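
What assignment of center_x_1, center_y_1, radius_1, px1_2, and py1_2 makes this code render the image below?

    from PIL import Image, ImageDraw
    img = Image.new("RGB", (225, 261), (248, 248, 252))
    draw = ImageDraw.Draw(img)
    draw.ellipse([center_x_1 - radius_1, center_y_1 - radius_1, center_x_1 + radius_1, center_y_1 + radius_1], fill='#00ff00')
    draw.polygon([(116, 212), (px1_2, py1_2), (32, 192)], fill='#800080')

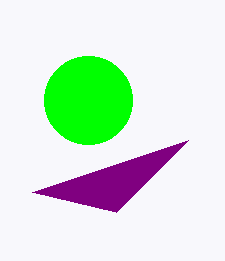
center_x_1 = 88; center_y_1 = 100; radius_1 = 44; px1_2 = 188; py1_2 = 140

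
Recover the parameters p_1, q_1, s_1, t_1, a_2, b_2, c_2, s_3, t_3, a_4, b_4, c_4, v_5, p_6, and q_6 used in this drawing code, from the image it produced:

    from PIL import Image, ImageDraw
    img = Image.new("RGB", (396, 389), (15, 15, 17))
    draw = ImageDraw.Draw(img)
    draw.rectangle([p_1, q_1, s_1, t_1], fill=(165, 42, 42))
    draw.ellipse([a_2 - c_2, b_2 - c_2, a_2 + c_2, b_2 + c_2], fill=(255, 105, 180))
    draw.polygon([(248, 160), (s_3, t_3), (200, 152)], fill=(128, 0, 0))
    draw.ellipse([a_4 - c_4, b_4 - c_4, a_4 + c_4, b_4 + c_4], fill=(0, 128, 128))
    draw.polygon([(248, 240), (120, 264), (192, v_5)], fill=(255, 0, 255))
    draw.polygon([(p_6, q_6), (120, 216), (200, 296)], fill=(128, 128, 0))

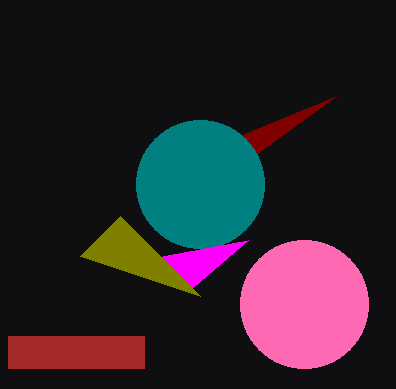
p_1 = 8; q_1 = 336; s_1 = 144; t_1 = 368; a_2 = 304; b_2 = 304; c_2 = 64; s_3 = 336; t_3 = 96; a_4 = 200; b_4 = 184; c_4 = 64; v_5 = 288; p_6 = 80; q_6 = 256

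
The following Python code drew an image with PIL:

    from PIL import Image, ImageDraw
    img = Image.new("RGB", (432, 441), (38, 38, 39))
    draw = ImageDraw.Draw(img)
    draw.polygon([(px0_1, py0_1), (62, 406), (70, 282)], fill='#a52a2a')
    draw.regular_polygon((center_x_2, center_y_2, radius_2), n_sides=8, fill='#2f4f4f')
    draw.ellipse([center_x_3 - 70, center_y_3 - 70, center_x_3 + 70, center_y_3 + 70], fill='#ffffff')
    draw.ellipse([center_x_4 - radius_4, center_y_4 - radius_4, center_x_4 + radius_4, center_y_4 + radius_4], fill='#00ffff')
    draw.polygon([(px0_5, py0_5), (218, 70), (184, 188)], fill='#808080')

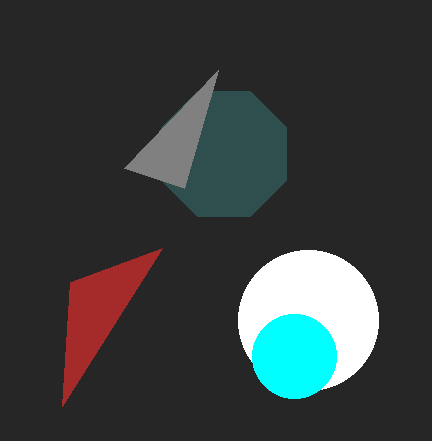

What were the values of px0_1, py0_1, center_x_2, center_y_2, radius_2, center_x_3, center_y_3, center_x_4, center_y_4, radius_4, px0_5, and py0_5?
px0_1 = 162
py0_1 = 248
center_x_2 = 224
center_y_2 = 154
radius_2 = 68
center_x_3 = 308
center_y_3 = 320
center_x_4 = 294
center_y_4 = 356
radius_4 = 42
px0_5 = 124
py0_5 = 168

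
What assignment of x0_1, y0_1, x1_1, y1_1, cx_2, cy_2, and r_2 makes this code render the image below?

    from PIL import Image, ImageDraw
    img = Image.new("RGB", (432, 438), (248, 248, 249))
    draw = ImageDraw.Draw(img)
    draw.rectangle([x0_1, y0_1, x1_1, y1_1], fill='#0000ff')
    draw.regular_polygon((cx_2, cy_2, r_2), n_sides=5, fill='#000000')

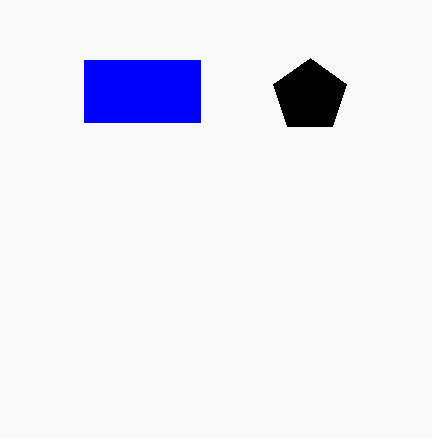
x0_1 = 84, y0_1 = 60, x1_1 = 200, y1_1 = 122, cx_2 = 310, cy_2 = 96, r_2 = 38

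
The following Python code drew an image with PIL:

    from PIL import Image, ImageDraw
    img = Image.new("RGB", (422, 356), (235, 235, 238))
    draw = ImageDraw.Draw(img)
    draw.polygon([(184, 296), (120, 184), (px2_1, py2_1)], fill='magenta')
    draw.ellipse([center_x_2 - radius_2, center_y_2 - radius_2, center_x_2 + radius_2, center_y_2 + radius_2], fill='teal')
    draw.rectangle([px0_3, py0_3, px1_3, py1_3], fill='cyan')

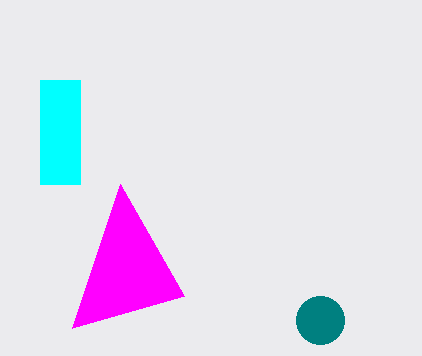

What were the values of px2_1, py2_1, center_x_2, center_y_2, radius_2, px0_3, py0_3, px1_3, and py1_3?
px2_1 = 72, py2_1 = 328, center_x_2 = 320, center_y_2 = 320, radius_2 = 24, px0_3 = 40, py0_3 = 80, px1_3 = 80, py1_3 = 184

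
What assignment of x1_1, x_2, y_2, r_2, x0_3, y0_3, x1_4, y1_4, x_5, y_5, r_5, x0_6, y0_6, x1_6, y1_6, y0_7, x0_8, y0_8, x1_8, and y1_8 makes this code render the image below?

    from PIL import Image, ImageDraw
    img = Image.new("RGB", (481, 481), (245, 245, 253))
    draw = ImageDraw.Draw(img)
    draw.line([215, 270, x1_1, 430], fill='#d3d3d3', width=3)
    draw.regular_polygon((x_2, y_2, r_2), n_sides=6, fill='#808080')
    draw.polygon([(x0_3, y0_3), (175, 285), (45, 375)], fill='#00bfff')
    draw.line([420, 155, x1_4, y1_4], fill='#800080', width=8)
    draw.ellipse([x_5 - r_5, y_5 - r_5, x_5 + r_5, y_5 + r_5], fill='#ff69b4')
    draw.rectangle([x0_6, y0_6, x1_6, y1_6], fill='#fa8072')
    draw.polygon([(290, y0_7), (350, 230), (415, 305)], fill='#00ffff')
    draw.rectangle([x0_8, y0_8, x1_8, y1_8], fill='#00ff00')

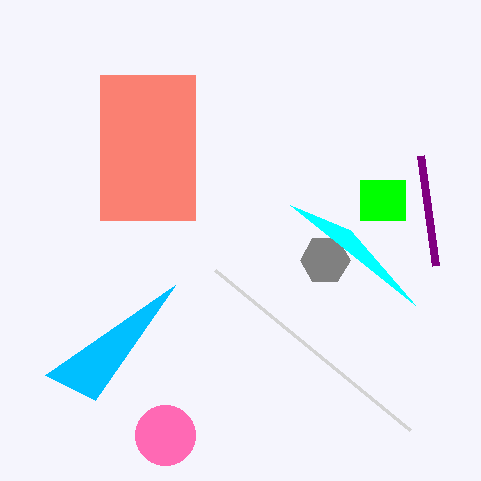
x1_1 = 410; x_2 = 325; y_2 = 260; r_2 = 25; x0_3 = 95; y0_3 = 400; x1_4 = 435; y1_4 = 265; x_5 = 165; y_5 = 435; r_5 = 30; x0_6 = 100; y0_6 = 75; x1_6 = 195; y1_6 = 220; y0_7 = 205; x0_8 = 360; y0_8 = 180; x1_8 = 405; y1_8 = 220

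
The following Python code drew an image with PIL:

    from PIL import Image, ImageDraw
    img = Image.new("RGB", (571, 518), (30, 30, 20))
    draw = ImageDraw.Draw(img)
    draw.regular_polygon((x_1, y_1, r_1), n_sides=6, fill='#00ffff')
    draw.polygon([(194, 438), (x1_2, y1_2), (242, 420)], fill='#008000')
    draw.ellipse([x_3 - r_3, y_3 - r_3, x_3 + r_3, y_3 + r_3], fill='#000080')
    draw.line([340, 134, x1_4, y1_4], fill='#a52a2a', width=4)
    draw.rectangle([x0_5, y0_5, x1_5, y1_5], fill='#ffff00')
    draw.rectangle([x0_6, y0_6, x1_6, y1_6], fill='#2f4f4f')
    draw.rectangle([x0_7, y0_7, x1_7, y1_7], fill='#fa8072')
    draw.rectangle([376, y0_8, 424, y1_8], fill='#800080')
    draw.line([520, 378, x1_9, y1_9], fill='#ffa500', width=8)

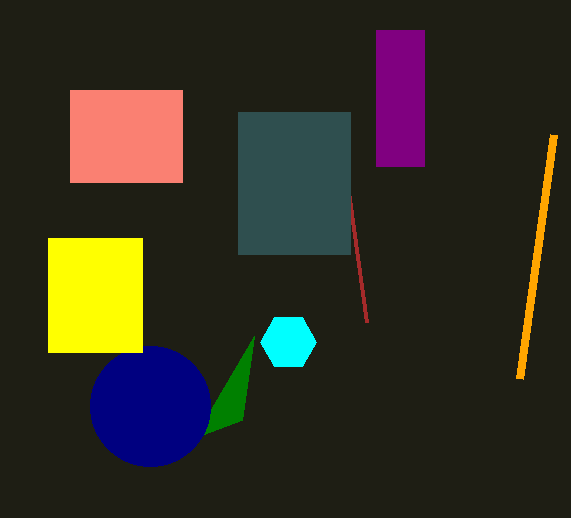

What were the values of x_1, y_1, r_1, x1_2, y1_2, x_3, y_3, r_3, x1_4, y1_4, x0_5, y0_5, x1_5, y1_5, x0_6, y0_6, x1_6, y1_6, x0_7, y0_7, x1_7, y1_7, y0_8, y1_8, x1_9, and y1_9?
x_1 = 288, y_1 = 342, r_1 = 28, x1_2 = 254, y1_2 = 336, x_3 = 150, y_3 = 406, r_3 = 60, x1_4 = 366, y1_4 = 322, x0_5 = 48, y0_5 = 238, x1_5 = 142, y1_5 = 352, x0_6 = 238, y0_6 = 112, x1_6 = 350, y1_6 = 254, x0_7 = 70, y0_7 = 90, x1_7 = 182, y1_7 = 182, y0_8 = 30, y1_8 = 166, x1_9 = 554, y1_9 = 134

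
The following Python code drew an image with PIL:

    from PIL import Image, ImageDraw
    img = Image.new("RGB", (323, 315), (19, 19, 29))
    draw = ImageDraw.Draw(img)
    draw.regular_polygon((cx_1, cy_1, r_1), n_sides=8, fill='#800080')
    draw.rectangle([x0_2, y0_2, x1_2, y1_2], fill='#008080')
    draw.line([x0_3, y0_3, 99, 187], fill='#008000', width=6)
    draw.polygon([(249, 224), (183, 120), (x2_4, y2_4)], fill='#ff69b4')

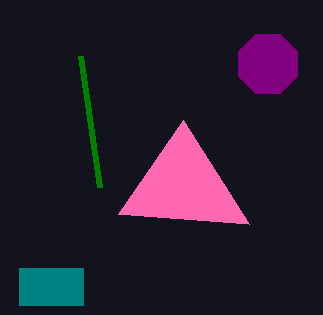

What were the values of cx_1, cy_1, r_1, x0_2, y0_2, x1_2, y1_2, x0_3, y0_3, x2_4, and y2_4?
cx_1 = 268
cy_1 = 64
r_1 = 32
x0_2 = 19
y0_2 = 268
x1_2 = 83
y1_2 = 305
x0_3 = 80
y0_3 = 56
x2_4 = 118
y2_4 = 214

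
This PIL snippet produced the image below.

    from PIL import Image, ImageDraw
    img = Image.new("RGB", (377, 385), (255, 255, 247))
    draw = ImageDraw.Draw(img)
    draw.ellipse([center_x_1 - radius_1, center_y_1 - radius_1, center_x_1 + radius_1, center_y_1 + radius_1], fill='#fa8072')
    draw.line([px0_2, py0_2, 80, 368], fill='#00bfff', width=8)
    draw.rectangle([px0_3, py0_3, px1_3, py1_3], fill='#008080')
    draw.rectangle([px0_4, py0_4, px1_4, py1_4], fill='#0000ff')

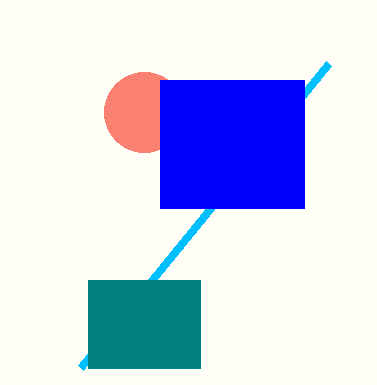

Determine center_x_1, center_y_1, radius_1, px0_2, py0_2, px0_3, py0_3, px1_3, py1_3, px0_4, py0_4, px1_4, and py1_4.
center_x_1 = 144
center_y_1 = 112
radius_1 = 40
px0_2 = 328
py0_2 = 64
px0_3 = 88
py0_3 = 280
px1_3 = 200
py1_3 = 368
px0_4 = 160
py0_4 = 80
px1_4 = 304
py1_4 = 208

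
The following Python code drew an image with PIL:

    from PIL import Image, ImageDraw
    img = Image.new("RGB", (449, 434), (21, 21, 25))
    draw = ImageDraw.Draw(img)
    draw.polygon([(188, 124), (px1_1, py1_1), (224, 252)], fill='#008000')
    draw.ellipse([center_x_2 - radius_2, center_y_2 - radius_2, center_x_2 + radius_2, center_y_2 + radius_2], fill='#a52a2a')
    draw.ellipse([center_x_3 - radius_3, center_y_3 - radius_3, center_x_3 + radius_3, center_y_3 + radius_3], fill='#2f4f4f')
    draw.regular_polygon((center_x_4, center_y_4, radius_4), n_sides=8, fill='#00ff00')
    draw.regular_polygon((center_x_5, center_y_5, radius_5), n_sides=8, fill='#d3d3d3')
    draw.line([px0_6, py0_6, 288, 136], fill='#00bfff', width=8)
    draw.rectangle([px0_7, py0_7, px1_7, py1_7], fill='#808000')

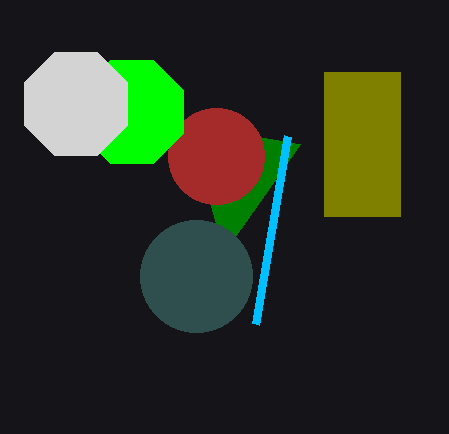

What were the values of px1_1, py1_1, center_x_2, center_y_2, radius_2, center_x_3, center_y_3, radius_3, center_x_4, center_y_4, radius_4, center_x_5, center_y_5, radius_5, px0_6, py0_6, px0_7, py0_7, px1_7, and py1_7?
px1_1 = 300; py1_1 = 144; center_x_2 = 216; center_y_2 = 156; radius_2 = 48; center_x_3 = 196; center_y_3 = 276; radius_3 = 56; center_x_4 = 132; center_y_4 = 112; radius_4 = 56; center_x_5 = 76; center_y_5 = 104; radius_5 = 56; px0_6 = 256; py0_6 = 324; px0_7 = 324; py0_7 = 72; px1_7 = 400; py1_7 = 216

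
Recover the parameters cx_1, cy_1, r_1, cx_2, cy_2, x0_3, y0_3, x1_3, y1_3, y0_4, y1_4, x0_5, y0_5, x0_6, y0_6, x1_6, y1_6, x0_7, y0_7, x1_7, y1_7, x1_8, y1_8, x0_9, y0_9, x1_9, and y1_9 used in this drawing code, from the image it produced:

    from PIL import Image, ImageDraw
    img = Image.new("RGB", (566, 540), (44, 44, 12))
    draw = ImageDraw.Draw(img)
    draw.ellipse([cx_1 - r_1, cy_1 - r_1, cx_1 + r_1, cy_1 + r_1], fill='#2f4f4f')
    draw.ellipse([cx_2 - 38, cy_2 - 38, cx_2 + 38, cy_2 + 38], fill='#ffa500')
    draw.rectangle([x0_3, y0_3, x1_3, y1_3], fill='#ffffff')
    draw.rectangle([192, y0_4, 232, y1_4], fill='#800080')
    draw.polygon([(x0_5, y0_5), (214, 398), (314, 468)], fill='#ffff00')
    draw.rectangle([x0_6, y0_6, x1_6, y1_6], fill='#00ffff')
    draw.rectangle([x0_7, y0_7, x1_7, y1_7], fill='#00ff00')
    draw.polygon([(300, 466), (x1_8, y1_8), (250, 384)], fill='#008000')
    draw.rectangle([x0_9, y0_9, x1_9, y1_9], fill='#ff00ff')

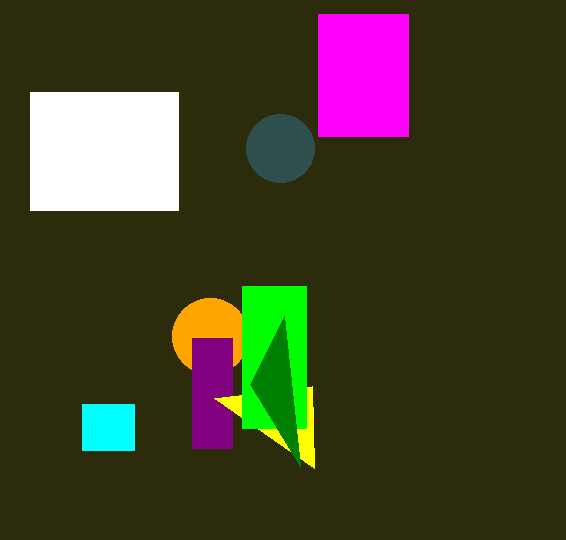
cx_1 = 280, cy_1 = 148, r_1 = 34, cx_2 = 210, cy_2 = 336, x0_3 = 30, y0_3 = 92, x1_3 = 178, y1_3 = 210, y0_4 = 338, y1_4 = 448, x0_5 = 312, y0_5 = 386, x0_6 = 82, y0_6 = 404, x1_6 = 134, y1_6 = 450, x0_7 = 242, y0_7 = 286, x1_7 = 306, y1_7 = 428, x1_8 = 284, y1_8 = 316, x0_9 = 318, y0_9 = 14, x1_9 = 408, y1_9 = 136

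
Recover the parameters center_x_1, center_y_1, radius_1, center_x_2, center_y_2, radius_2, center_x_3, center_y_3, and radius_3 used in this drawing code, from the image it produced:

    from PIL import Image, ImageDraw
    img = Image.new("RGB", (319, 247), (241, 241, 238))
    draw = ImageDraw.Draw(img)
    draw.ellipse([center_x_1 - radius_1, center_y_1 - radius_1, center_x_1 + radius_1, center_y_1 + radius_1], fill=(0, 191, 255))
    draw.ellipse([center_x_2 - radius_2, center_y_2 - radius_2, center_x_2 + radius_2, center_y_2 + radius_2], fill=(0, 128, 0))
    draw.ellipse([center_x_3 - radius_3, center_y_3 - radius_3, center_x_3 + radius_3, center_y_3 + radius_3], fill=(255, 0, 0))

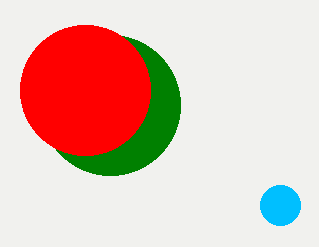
center_x_1 = 280
center_y_1 = 205
radius_1 = 20
center_x_2 = 110
center_y_2 = 105
radius_2 = 70
center_x_3 = 85
center_y_3 = 90
radius_3 = 65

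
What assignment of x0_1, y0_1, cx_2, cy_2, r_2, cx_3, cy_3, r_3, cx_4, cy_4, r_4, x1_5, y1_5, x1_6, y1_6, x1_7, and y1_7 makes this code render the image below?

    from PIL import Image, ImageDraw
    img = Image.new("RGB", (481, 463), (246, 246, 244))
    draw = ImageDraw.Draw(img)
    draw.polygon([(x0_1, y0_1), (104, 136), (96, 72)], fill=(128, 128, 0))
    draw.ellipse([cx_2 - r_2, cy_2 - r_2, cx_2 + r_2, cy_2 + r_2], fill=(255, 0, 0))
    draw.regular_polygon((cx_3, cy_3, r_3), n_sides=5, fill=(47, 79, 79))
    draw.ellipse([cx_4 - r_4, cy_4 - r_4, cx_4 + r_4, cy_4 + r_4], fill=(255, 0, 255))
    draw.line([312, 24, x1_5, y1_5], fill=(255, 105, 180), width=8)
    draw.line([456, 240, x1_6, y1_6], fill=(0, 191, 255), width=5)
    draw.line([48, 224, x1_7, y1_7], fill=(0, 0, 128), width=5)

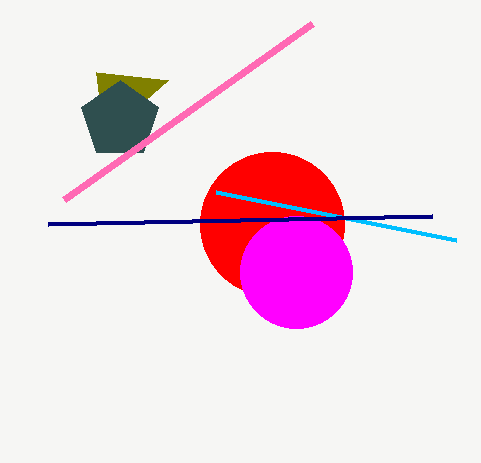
x0_1 = 168
y0_1 = 80
cx_2 = 272
cy_2 = 224
r_2 = 72
cx_3 = 120
cy_3 = 120
r_3 = 40
cx_4 = 296
cy_4 = 272
r_4 = 56
x1_5 = 64
y1_5 = 200
x1_6 = 216
y1_6 = 192
x1_7 = 432
y1_7 = 216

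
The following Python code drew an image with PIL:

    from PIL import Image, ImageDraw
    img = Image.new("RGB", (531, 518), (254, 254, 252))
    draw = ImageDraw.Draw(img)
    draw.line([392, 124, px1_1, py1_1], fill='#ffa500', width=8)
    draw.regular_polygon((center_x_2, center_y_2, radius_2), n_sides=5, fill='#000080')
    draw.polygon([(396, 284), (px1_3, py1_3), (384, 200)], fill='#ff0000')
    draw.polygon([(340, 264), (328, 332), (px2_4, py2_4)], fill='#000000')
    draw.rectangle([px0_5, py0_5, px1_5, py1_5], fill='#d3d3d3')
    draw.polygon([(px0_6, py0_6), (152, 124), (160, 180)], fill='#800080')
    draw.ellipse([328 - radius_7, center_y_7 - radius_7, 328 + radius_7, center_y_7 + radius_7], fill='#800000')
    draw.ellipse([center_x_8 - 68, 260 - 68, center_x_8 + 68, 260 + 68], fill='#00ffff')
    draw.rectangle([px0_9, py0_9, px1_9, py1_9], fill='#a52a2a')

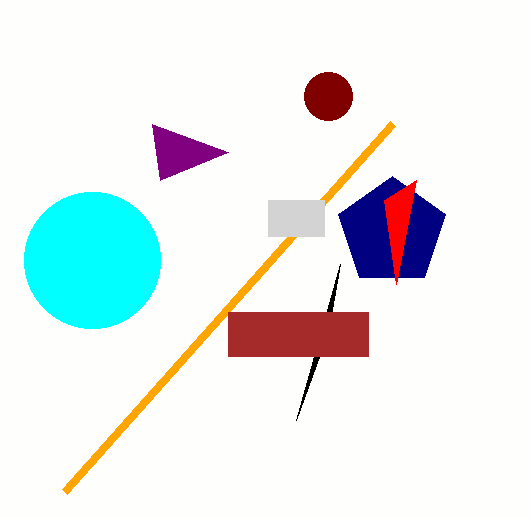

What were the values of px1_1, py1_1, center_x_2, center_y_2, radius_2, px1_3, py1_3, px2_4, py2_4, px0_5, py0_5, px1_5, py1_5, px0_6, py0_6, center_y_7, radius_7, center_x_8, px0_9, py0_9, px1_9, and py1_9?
px1_1 = 64; py1_1 = 492; center_x_2 = 392; center_y_2 = 232; radius_2 = 56; px1_3 = 416; py1_3 = 180; px2_4 = 296; py2_4 = 420; px0_5 = 268; py0_5 = 200; px1_5 = 324; py1_5 = 236; px0_6 = 228; py0_6 = 152; center_y_7 = 96; radius_7 = 24; center_x_8 = 92; px0_9 = 228; py0_9 = 312; px1_9 = 368; py1_9 = 356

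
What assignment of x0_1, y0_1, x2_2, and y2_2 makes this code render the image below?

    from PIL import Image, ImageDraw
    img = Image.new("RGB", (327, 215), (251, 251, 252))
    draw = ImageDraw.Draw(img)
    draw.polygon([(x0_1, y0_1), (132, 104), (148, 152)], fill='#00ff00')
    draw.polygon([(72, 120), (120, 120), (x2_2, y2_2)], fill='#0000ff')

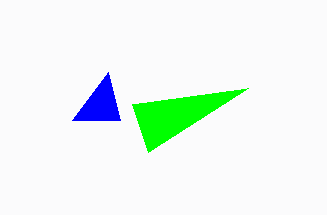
x0_1 = 248
y0_1 = 88
x2_2 = 108
y2_2 = 72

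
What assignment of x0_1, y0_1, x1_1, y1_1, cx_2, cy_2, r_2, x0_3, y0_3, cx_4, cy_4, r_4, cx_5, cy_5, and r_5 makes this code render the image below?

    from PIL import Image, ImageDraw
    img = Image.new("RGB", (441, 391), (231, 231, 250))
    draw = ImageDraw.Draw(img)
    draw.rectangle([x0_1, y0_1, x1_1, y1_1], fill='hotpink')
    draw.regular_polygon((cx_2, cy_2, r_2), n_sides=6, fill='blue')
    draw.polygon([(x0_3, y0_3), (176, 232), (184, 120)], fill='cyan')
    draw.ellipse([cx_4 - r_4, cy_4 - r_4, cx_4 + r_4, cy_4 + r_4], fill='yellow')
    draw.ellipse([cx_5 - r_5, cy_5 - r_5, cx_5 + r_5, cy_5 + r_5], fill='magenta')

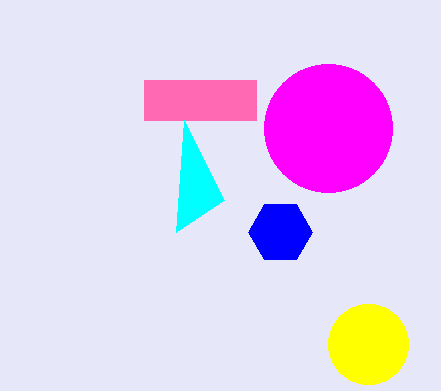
x0_1 = 144; y0_1 = 80; x1_1 = 256; y1_1 = 120; cx_2 = 280; cy_2 = 232; r_2 = 32; x0_3 = 224; y0_3 = 200; cx_4 = 368; cy_4 = 344; r_4 = 40; cx_5 = 328; cy_5 = 128; r_5 = 64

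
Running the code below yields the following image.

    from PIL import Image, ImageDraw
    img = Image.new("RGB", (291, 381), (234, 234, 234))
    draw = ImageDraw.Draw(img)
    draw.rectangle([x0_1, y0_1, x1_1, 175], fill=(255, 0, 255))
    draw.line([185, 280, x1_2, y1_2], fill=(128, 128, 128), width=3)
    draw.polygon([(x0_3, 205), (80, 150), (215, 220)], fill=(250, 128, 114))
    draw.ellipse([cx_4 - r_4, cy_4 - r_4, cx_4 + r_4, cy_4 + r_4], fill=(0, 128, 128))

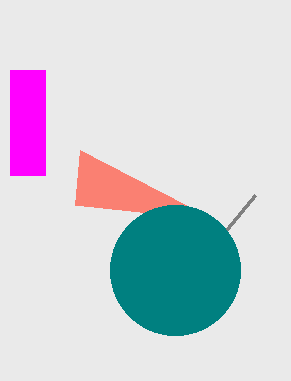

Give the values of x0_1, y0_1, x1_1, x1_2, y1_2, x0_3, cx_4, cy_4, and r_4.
x0_1 = 10; y0_1 = 70; x1_1 = 45; x1_2 = 255; y1_2 = 195; x0_3 = 75; cx_4 = 175; cy_4 = 270; r_4 = 65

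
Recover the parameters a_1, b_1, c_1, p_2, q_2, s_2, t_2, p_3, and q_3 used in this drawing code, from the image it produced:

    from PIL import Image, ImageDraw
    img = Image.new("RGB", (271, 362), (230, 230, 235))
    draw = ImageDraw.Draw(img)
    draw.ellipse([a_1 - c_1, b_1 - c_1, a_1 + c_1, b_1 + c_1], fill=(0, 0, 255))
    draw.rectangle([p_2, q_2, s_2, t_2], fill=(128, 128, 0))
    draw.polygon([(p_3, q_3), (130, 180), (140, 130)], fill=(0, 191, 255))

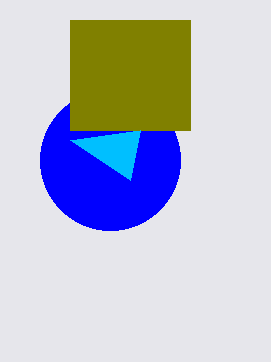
a_1 = 110, b_1 = 160, c_1 = 70, p_2 = 70, q_2 = 20, s_2 = 190, t_2 = 130, p_3 = 70, q_3 = 140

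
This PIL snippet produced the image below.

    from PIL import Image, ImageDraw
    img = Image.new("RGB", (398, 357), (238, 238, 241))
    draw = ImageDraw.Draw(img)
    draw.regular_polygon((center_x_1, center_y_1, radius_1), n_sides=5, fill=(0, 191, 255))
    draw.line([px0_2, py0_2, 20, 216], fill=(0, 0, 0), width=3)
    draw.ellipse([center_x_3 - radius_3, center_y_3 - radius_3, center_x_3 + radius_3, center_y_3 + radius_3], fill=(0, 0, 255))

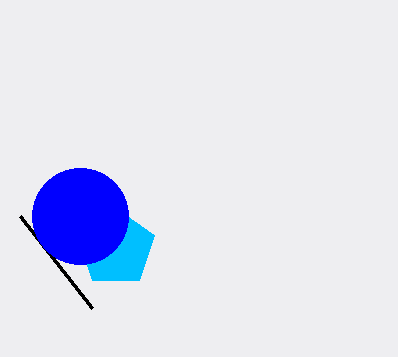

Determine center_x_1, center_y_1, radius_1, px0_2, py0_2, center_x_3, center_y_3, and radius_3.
center_x_1 = 116, center_y_1 = 248, radius_1 = 40, px0_2 = 92, py0_2 = 308, center_x_3 = 80, center_y_3 = 216, radius_3 = 48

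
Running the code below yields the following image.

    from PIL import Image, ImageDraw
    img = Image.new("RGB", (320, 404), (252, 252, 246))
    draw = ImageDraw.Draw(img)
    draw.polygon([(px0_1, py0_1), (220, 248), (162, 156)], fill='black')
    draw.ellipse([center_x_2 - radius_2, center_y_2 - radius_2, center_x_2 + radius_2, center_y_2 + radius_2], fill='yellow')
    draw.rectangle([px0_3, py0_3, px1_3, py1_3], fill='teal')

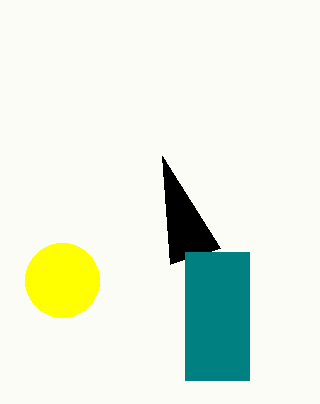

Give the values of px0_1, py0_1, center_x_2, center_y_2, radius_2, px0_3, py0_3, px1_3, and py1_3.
px0_1 = 170; py0_1 = 264; center_x_2 = 62; center_y_2 = 280; radius_2 = 37; px0_3 = 185; py0_3 = 252; px1_3 = 249; py1_3 = 380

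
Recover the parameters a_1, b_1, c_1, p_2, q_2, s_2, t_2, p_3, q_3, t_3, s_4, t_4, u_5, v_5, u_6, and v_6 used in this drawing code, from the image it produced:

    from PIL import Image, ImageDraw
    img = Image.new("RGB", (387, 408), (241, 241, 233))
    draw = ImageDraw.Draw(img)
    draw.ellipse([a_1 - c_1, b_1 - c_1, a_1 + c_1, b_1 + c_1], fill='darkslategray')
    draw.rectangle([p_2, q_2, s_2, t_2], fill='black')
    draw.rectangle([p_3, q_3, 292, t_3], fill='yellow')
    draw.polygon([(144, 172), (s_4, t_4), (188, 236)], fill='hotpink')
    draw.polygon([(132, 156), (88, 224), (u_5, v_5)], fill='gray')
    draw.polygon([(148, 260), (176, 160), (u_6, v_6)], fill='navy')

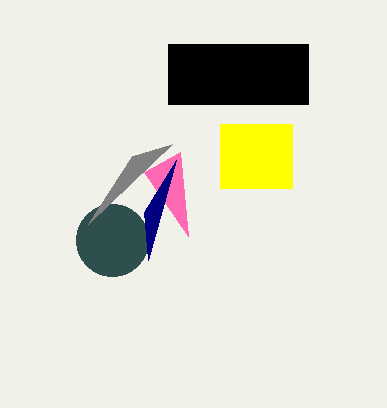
a_1 = 112, b_1 = 240, c_1 = 36, p_2 = 168, q_2 = 44, s_2 = 308, t_2 = 104, p_3 = 220, q_3 = 124, t_3 = 188, s_4 = 180, t_4 = 152, u_5 = 172, v_5 = 144, u_6 = 144, v_6 = 212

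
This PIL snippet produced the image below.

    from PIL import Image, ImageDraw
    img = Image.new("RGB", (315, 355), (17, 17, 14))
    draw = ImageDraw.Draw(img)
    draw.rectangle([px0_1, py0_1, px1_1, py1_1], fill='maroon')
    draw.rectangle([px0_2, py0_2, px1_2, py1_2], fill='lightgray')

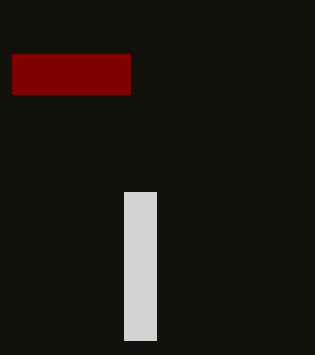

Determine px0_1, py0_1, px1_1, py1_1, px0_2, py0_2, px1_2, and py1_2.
px0_1 = 12
py0_1 = 54
px1_1 = 130
py1_1 = 94
px0_2 = 124
py0_2 = 192
px1_2 = 156
py1_2 = 340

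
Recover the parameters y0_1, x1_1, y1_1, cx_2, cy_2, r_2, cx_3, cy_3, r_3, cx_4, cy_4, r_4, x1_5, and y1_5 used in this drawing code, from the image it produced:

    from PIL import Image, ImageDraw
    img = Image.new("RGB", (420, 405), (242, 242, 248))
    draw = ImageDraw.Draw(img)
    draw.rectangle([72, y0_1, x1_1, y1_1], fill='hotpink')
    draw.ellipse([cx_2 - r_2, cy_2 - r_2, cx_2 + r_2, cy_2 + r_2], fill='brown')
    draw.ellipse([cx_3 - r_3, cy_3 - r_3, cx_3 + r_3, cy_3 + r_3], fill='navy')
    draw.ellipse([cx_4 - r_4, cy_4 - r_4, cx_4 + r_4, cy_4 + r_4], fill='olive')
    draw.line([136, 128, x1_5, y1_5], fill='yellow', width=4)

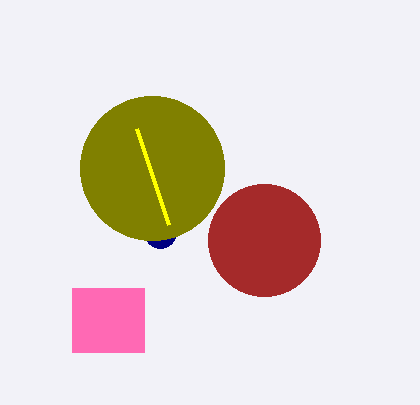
y0_1 = 288
x1_1 = 144
y1_1 = 352
cx_2 = 264
cy_2 = 240
r_2 = 56
cx_3 = 160
cy_3 = 232
r_3 = 16
cx_4 = 152
cy_4 = 168
r_4 = 72
x1_5 = 168
y1_5 = 224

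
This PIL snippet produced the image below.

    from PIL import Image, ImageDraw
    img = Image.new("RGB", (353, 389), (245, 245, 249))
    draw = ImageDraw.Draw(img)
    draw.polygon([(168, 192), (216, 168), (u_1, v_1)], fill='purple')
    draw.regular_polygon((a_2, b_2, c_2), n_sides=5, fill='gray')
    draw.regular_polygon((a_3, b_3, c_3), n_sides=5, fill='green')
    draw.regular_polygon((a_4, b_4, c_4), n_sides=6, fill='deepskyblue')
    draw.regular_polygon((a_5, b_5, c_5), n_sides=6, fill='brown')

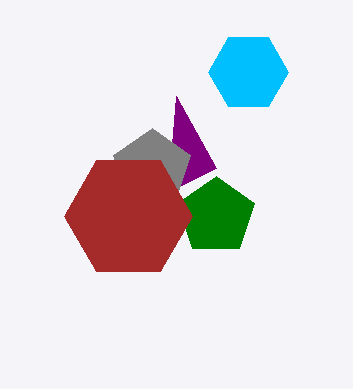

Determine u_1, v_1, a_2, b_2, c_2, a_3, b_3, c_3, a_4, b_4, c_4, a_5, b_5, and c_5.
u_1 = 176, v_1 = 96, a_2 = 152, b_2 = 168, c_2 = 40, a_3 = 216, b_3 = 216, c_3 = 40, a_4 = 248, b_4 = 72, c_4 = 40, a_5 = 128, b_5 = 216, c_5 = 64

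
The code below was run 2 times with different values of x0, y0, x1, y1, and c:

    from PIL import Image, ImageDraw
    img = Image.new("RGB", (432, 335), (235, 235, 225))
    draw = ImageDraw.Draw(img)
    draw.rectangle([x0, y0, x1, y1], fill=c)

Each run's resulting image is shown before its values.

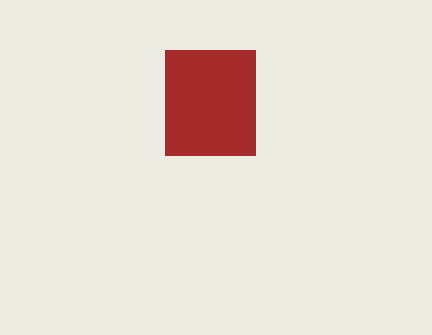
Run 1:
x0 = 165
y0 = 50
x1 = 255
y1 = 155
c = 'brown'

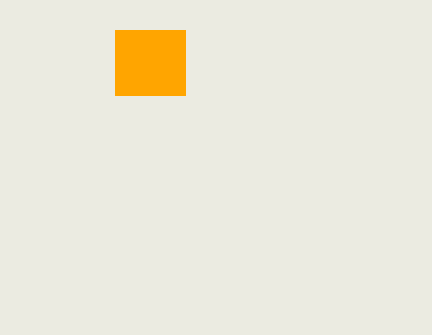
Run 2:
x0 = 115, y0 = 30, x1 = 185, y1 = 95, c = 'orange'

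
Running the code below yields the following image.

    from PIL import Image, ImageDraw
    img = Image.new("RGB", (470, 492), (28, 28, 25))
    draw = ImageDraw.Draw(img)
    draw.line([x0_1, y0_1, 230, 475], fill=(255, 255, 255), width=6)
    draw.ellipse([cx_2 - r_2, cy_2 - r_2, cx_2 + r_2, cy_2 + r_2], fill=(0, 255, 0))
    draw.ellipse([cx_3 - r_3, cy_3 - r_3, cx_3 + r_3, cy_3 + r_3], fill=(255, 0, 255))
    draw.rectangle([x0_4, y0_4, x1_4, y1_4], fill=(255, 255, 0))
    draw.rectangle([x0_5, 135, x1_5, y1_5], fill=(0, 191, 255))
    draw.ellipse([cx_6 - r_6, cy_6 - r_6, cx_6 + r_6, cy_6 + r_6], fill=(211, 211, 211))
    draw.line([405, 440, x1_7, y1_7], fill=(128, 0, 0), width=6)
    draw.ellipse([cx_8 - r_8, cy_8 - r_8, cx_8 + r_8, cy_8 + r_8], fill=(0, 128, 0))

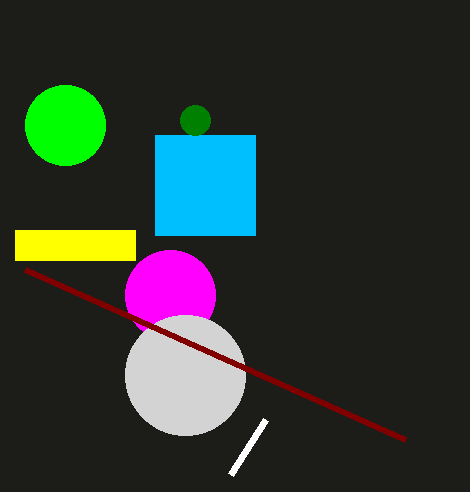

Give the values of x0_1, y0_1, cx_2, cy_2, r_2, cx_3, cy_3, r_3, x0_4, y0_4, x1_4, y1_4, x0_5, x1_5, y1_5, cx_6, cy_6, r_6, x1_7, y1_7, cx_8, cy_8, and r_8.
x0_1 = 265, y0_1 = 420, cx_2 = 65, cy_2 = 125, r_2 = 40, cx_3 = 170, cy_3 = 295, r_3 = 45, x0_4 = 15, y0_4 = 230, x1_4 = 135, y1_4 = 260, x0_5 = 155, x1_5 = 255, y1_5 = 235, cx_6 = 185, cy_6 = 375, r_6 = 60, x1_7 = 25, y1_7 = 270, cx_8 = 195, cy_8 = 120, r_8 = 15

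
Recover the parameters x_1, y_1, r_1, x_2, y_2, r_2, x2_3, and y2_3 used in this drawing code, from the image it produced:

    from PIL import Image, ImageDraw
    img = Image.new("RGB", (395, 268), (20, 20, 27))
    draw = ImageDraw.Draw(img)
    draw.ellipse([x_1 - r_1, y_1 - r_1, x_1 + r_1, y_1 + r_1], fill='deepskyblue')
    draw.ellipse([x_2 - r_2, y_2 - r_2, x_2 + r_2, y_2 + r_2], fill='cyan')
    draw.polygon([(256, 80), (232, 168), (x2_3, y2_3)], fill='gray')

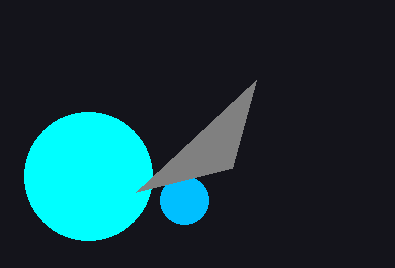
x_1 = 184, y_1 = 200, r_1 = 24, x_2 = 88, y_2 = 176, r_2 = 64, x2_3 = 136, y2_3 = 192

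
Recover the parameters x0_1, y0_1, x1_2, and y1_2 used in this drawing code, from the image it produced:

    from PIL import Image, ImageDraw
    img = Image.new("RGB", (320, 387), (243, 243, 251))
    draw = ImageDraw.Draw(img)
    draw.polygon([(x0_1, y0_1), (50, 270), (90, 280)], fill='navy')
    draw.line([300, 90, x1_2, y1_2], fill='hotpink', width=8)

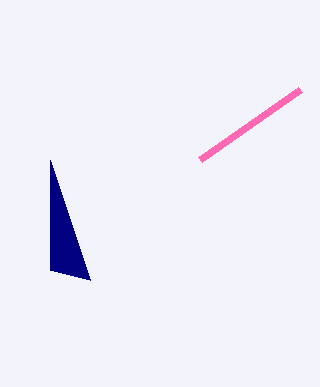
x0_1 = 50
y0_1 = 160
x1_2 = 200
y1_2 = 160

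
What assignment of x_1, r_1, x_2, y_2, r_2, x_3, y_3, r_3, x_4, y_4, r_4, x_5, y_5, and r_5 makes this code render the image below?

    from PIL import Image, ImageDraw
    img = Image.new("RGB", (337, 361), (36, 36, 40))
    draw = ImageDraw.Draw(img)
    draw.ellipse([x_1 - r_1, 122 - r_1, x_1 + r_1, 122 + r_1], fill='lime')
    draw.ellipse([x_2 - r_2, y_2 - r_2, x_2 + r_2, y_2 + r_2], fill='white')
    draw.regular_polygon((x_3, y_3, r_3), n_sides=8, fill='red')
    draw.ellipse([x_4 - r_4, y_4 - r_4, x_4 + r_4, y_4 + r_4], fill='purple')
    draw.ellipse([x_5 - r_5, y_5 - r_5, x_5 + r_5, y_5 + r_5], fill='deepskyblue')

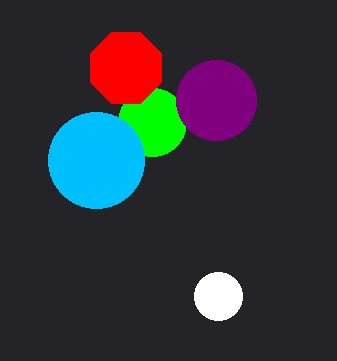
x_1 = 152
r_1 = 34
x_2 = 218
y_2 = 296
r_2 = 24
x_3 = 126
y_3 = 68
r_3 = 38
x_4 = 216
y_4 = 100
r_4 = 40
x_5 = 96
y_5 = 160
r_5 = 48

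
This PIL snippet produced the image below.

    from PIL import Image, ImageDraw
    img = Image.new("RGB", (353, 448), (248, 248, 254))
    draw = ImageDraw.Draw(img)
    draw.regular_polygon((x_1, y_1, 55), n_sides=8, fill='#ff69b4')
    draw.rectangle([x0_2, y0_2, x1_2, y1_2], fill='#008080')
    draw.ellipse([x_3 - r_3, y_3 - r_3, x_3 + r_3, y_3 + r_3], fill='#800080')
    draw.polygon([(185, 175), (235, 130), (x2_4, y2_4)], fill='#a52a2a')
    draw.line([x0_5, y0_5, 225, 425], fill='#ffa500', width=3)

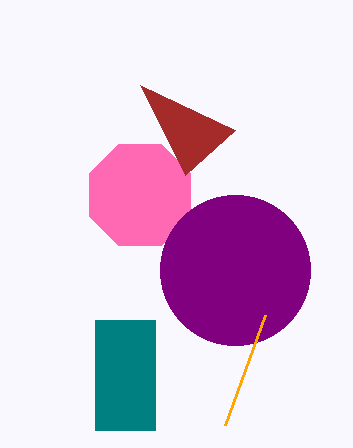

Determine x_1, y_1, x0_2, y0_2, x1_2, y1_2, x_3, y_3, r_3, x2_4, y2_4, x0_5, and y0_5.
x_1 = 140; y_1 = 195; x0_2 = 95; y0_2 = 320; x1_2 = 155; y1_2 = 430; x_3 = 235; y_3 = 270; r_3 = 75; x2_4 = 140; y2_4 = 85; x0_5 = 265; y0_5 = 315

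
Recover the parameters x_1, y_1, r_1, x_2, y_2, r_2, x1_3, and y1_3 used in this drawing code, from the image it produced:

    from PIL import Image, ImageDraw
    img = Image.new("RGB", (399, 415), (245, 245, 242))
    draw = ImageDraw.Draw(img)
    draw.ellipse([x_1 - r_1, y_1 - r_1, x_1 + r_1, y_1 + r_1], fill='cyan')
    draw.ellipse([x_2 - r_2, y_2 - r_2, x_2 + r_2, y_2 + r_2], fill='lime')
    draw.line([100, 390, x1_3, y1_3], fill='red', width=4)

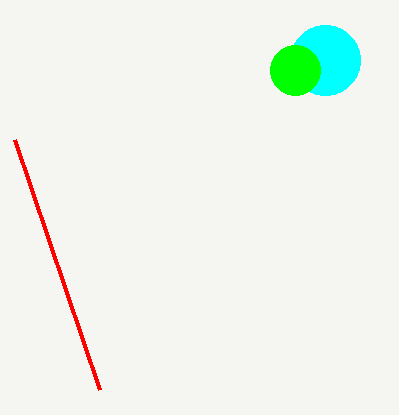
x_1 = 325; y_1 = 60; r_1 = 35; x_2 = 295; y_2 = 70; r_2 = 25; x1_3 = 15; y1_3 = 140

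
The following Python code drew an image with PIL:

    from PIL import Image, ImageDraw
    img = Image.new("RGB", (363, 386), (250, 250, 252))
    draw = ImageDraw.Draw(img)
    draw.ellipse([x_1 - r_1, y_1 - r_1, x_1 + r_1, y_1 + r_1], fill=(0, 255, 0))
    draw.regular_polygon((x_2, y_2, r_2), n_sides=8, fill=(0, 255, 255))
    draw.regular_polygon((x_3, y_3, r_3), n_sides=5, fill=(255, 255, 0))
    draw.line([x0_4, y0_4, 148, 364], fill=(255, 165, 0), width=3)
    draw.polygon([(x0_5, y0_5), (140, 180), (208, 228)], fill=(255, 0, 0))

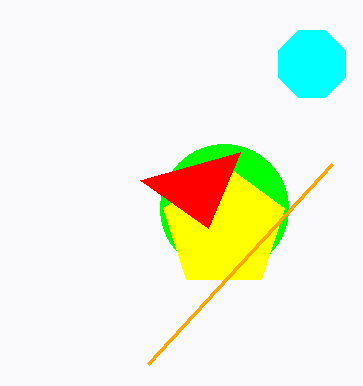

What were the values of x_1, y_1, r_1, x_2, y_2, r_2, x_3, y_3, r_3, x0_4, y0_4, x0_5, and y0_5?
x_1 = 224
y_1 = 208
r_1 = 64
x_2 = 312
y_2 = 64
r_2 = 36
x_3 = 224
y_3 = 228
r_3 = 64
x0_4 = 332
y0_4 = 164
x0_5 = 240
y0_5 = 152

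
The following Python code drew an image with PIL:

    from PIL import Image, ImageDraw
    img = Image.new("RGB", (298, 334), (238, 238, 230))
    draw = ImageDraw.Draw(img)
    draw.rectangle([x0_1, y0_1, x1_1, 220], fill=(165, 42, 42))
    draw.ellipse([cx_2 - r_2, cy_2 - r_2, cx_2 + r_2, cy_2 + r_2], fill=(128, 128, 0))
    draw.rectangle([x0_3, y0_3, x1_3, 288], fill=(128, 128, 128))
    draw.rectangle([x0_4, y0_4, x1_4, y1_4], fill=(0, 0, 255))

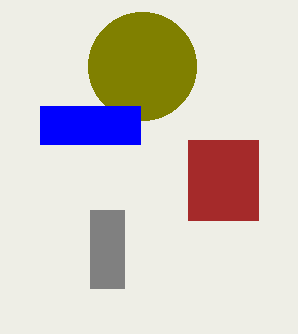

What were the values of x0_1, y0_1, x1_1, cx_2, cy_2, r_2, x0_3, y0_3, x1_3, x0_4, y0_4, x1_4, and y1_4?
x0_1 = 188, y0_1 = 140, x1_1 = 258, cx_2 = 142, cy_2 = 66, r_2 = 54, x0_3 = 90, y0_3 = 210, x1_3 = 124, x0_4 = 40, y0_4 = 106, x1_4 = 140, y1_4 = 144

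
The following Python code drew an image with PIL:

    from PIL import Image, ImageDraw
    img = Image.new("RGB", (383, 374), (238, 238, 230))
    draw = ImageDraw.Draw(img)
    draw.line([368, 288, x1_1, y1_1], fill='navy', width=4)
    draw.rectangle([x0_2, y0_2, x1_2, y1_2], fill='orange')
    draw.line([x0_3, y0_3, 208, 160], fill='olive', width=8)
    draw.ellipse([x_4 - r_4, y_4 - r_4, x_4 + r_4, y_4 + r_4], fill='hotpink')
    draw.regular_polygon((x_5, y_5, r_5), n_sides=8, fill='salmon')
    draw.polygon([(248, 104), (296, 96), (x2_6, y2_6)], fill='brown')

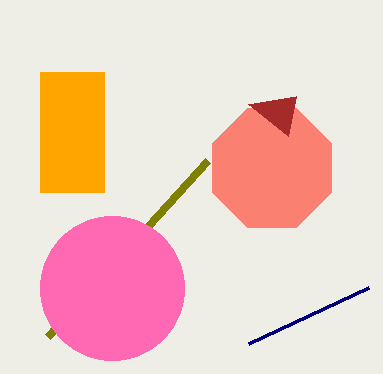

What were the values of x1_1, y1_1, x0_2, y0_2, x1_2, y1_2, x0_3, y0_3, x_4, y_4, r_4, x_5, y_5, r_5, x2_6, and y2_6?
x1_1 = 248
y1_1 = 344
x0_2 = 40
y0_2 = 72
x1_2 = 104
y1_2 = 192
x0_3 = 48
y0_3 = 336
x_4 = 112
y_4 = 288
r_4 = 72
x_5 = 272
y_5 = 168
r_5 = 64
x2_6 = 288
y2_6 = 136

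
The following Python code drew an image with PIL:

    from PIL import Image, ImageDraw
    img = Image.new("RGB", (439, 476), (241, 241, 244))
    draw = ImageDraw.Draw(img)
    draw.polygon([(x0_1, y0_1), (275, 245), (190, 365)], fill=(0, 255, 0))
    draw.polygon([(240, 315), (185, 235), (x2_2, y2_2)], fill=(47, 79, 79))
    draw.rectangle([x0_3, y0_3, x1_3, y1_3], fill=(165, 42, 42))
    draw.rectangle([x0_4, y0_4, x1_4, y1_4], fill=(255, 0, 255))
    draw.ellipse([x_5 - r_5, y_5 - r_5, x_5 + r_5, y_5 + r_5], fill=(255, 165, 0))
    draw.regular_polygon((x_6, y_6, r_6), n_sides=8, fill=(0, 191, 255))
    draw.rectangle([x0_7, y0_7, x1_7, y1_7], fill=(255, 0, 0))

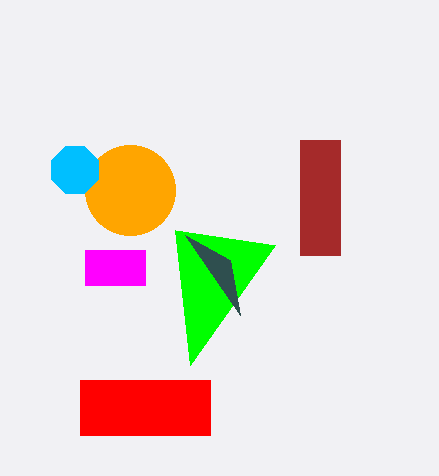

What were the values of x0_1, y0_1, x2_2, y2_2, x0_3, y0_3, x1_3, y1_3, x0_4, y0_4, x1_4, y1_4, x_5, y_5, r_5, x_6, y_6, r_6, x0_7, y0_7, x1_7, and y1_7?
x0_1 = 175
y0_1 = 230
x2_2 = 230
y2_2 = 260
x0_3 = 300
y0_3 = 140
x1_3 = 340
y1_3 = 255
x0_4 = 85
y0_4 = 250
x1_4 = 145
y1_4 = 285
x_5 = 130
y_5 = 190
r_5 = 45
x_6 = 75
y_6 = 170
r_6 = 25
x0_7 = 80
y0_7 = 380
x1_7 = 210
y1_7 = 435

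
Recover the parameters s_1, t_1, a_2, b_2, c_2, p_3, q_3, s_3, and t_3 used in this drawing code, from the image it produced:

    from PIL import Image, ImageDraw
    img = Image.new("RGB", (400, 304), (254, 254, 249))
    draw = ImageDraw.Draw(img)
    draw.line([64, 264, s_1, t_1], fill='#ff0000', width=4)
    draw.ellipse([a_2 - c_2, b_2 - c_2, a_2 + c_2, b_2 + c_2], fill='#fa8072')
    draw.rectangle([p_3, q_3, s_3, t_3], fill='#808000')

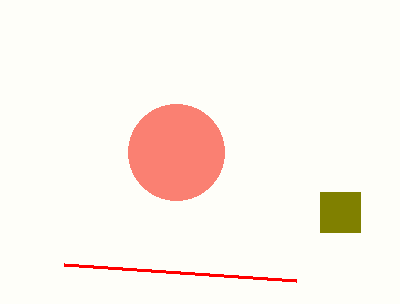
s_1 = 296; t_1 = 280; a_2 = 176; b_2 = 152; c_2 = 48; p_3 = 320; q_3 = 192; s_3 = 360; t_3 = 232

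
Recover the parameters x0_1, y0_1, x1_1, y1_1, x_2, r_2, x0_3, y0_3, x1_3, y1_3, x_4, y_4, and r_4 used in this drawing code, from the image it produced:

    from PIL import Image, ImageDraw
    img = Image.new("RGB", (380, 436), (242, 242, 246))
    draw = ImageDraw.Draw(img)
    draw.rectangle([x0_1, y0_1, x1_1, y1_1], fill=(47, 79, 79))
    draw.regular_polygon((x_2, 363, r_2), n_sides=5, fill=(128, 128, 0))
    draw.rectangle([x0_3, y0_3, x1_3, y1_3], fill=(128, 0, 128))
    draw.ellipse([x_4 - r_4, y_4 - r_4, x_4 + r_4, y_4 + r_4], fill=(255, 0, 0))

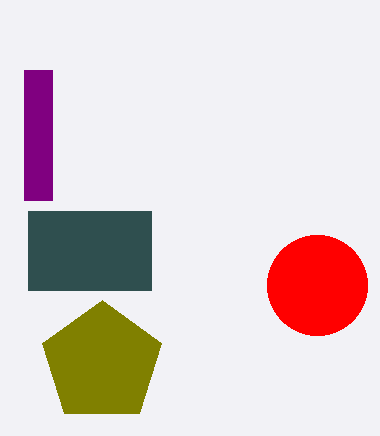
x0_1 = 28; y0_1 = 211; x1_1 = 151; y1_1 = 290; x_2 = 102; r_2 = 63; x0_3 = 24; y0_3 = 70; x1_3 = 52; y1_3 = 200; x_4 = 317; y_4 = 285; r_4 = 50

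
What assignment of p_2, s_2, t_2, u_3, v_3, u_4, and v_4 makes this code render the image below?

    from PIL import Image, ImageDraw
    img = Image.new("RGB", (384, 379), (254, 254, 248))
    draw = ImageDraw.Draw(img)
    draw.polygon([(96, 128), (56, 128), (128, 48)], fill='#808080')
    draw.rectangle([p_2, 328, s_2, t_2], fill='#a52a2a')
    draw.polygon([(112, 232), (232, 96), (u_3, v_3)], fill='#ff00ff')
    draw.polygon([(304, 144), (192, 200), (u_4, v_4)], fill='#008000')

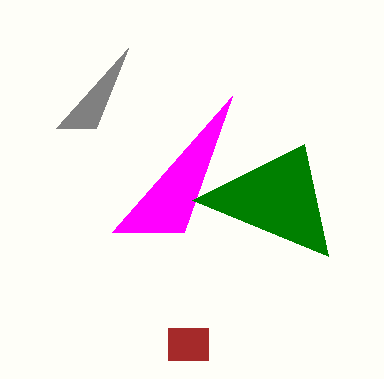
p_2 = 168; s_2 = 208; t_2 = 360; u_3 = 184; v_3 = 232; u_4 = 328; v_4 = 256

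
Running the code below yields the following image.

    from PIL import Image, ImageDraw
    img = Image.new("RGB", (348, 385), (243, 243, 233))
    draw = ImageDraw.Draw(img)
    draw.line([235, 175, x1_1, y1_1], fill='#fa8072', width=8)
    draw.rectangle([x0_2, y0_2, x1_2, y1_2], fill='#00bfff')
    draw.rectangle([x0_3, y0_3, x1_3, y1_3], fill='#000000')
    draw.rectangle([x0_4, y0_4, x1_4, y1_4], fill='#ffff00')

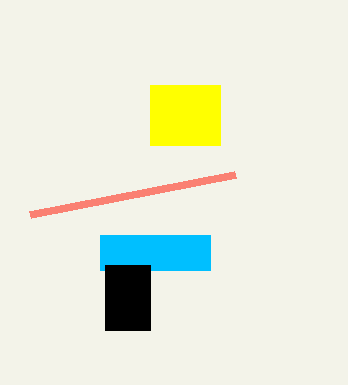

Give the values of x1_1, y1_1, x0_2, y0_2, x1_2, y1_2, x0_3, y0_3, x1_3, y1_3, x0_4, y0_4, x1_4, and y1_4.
x1_1 = 30, y1_1 = 215, x0_2 = 100, y0_2 = 235, x1_2 = 210, y1_2 = 270, x0_3 = 105, y0_3 = 265, x1_3 = 150, y1_3 = 330, x0_4 = 150, y0_4 = 85, x1_4 = 220, y1_4 = 145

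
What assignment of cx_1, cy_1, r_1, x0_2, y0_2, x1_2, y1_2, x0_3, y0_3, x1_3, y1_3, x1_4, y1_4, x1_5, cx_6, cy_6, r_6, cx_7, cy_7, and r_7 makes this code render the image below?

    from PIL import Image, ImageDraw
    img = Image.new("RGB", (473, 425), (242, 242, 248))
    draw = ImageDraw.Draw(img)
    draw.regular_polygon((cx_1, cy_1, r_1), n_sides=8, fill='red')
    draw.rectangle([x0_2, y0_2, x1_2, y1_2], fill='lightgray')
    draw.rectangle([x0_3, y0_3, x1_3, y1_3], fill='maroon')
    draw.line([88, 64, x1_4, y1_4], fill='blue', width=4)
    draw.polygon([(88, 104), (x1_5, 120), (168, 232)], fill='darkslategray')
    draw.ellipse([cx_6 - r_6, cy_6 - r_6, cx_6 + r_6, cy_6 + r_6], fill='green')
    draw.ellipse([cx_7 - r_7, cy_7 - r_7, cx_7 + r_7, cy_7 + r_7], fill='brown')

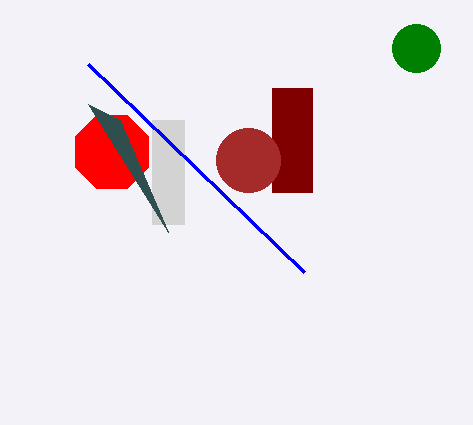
cx_1 = 112
cy_1 = 152
r_1 = 40
x0_2 = 152
y0_2 = 120
x1_2 = 184
y1_2 = 224
x0_3 = 272
y0_3 = 88
x1_3 = 312
y1_3 = 192
x1_4 = 304
y1_4 = 272
x1_5 = 120
cx_6 = 416
cy_6 = 48
r_6 = 24
cx_7 = 248
cy_7 = 160
r_7 = 32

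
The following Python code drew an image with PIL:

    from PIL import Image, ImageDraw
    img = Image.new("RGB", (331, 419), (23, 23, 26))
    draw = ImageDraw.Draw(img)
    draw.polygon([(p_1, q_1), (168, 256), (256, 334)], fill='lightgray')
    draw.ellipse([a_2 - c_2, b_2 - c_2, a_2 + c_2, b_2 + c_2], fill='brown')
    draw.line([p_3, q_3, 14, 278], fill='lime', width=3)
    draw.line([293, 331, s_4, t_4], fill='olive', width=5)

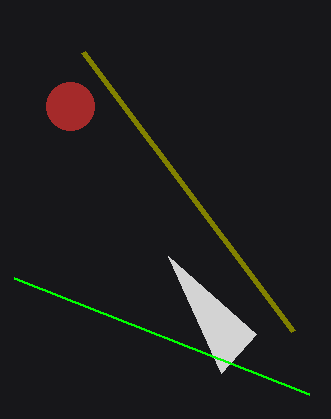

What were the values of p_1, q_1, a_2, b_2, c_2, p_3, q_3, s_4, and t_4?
p_1 = 221
q_1 = 373
a_2 = 70
b_2 = 106
c_2 = 24
p_3 = 309
q_3 = 394
s_4 = 83
t_4 = 52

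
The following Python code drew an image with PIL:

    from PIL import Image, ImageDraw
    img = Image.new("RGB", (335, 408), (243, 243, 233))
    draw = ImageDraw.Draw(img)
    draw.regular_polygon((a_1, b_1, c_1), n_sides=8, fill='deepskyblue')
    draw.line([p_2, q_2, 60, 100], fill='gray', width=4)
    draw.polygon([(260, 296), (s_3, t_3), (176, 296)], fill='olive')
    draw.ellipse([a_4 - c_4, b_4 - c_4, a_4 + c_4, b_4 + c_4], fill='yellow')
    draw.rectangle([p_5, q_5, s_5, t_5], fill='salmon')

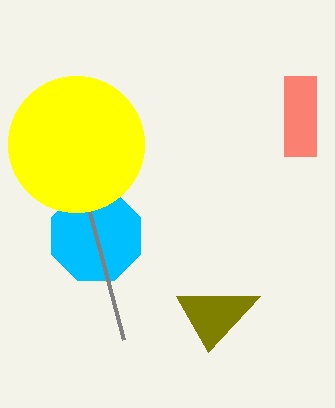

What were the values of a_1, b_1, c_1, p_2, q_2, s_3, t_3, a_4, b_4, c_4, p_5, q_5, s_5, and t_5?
a_1 = 96; b_1 = 236; c_1 = 48; p_2 = 124; q_2 = 340; s_3 = 208; t_3 = 352; a_4 = 76; b_4 = 144; c_4 = 68; p_5 = 284; q_5 = 76; s_5 = 316; t_5 = 156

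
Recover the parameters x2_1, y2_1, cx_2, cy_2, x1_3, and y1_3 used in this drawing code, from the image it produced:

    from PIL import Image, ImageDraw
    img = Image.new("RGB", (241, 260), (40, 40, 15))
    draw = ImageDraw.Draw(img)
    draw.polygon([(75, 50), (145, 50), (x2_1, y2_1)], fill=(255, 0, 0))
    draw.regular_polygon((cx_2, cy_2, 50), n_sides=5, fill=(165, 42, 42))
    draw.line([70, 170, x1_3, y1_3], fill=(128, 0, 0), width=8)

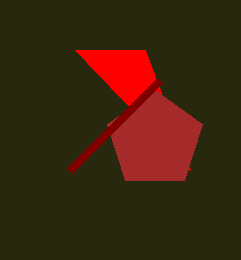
x2_1 = 190, y2_1 = 170, cx_2 = 155, cy_2 = 140, x1_3 = 160, y1_3 = 80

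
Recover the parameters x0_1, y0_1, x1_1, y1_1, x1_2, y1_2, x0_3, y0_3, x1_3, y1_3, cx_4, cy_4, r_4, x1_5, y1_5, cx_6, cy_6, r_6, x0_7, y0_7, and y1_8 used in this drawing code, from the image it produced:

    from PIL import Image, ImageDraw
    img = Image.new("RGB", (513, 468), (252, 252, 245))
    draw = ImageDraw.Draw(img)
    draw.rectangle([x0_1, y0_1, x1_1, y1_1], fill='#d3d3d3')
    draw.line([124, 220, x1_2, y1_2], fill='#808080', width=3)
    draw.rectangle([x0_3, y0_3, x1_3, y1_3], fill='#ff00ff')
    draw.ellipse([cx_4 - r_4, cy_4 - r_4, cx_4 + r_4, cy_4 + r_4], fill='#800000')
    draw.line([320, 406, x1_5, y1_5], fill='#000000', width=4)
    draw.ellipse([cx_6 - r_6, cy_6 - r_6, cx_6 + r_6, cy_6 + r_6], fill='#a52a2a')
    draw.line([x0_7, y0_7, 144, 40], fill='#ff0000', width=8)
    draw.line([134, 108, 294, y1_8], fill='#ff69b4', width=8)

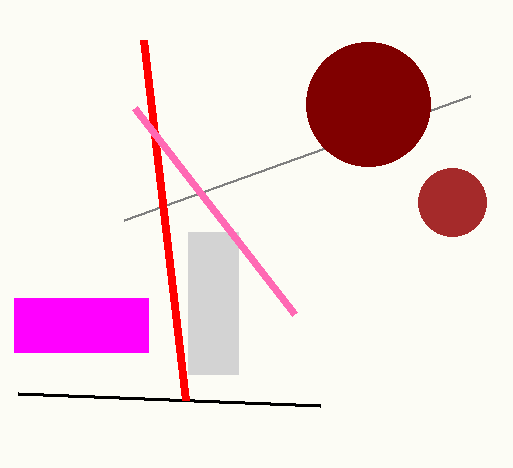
x0_1 = 188; y0_1 = 232; x1_1 = 238; y1_1 = 374; x1_2 = 470; y1_2 = 96; x0_3 = 14; y0_3 = 298; x1_3 = 148; y1_3 = 352; cx_4 = 368; cy_4 = 104; r_4 = 62; x1_5 = 18; y1_5 = 394; cx_6 = 452; cy_6 = 202; r_6 = 34; x0_7 = 186; y0_7 = 400; y1_8 = 314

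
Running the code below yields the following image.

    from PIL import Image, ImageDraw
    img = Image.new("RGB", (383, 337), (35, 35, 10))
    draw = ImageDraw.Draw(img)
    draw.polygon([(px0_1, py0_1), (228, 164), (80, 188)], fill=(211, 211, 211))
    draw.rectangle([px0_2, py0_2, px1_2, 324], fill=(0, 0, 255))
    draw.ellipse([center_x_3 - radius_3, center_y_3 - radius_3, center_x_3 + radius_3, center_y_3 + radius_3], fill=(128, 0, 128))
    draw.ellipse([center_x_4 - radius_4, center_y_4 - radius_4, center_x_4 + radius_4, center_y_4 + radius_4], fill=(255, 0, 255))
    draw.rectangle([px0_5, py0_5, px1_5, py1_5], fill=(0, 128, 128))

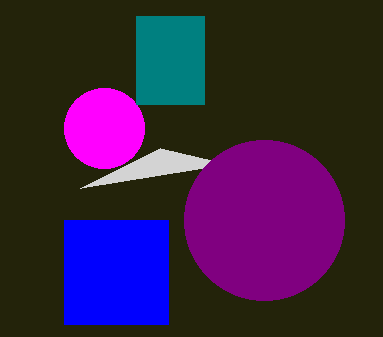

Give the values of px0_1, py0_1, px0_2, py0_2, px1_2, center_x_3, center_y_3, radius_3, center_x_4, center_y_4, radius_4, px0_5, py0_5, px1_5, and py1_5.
px0_1 = 160; py0_1 = 148; px0_2 = 64; py0_2 = 220; px1_2 = 168; center_x_3 = 264; center_y_3 = 220; radius_3 = 80; center_x_4 = 104; center_y_4 = 128; radius_4 = 40; px0_5 = 136; py0_5 = 16; px1_5 = 204; py1_5 = 104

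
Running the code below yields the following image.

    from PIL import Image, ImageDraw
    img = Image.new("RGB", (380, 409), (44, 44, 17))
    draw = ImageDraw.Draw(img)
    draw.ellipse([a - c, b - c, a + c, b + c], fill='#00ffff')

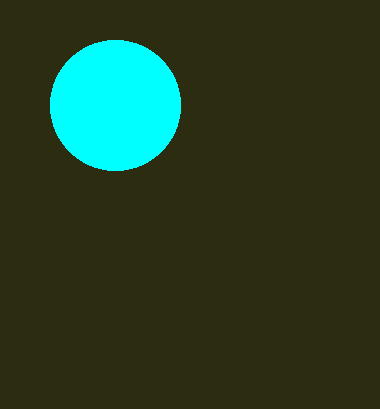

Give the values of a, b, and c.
a = 115; b = 105; c = 65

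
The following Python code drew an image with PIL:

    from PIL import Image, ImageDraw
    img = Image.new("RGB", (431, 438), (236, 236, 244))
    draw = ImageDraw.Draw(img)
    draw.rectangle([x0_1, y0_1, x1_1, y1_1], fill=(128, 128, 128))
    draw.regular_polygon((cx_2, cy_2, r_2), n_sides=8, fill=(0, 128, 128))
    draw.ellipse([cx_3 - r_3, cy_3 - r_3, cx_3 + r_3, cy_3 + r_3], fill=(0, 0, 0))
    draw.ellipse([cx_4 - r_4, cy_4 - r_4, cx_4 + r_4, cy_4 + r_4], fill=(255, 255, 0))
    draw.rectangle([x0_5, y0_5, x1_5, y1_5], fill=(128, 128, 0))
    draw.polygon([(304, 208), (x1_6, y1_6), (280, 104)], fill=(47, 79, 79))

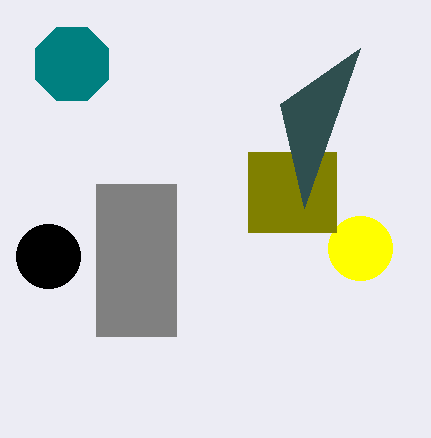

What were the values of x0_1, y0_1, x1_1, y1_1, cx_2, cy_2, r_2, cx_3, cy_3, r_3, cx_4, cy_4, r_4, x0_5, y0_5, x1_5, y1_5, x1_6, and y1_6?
x0_1 = 96
y0_1 = 184
x1_1 = 176
y1_1 = 336
cx_2 = 72
cy_2 = 64
r_2 = 40
cx_3 = 48
cy_3 = 256
r_3 = 32
cx_4 = 360
cy_4 = 248
r_4 = 32
x0_5 = 248
y0_5 = 152
x1_5 = 336
y1_5 = 232
x1_6 = 360
y1_6 = 48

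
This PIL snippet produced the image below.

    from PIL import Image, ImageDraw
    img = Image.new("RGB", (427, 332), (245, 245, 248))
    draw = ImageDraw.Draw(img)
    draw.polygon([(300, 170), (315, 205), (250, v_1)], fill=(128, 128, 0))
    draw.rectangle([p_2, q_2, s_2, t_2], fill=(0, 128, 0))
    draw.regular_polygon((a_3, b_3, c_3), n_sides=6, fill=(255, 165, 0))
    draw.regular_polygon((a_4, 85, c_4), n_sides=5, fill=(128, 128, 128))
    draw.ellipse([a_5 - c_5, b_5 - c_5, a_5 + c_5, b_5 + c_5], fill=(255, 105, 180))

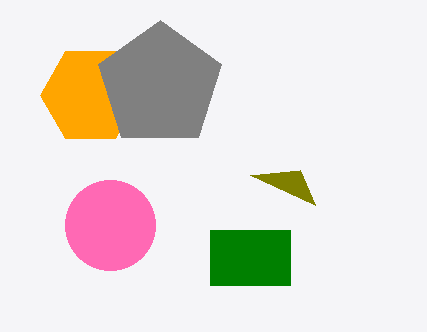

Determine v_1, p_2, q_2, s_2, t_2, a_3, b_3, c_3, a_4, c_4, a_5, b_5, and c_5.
v_1 = 175; p_2 = 210; q_2 = 230; s_2 = 290; t_2 = 285; a_3 = 90; b_3 = 95; c_3 = 50; a_4 = 160; c_4 = 65; a_5 = 110; b_5 = 225; c_5 = 45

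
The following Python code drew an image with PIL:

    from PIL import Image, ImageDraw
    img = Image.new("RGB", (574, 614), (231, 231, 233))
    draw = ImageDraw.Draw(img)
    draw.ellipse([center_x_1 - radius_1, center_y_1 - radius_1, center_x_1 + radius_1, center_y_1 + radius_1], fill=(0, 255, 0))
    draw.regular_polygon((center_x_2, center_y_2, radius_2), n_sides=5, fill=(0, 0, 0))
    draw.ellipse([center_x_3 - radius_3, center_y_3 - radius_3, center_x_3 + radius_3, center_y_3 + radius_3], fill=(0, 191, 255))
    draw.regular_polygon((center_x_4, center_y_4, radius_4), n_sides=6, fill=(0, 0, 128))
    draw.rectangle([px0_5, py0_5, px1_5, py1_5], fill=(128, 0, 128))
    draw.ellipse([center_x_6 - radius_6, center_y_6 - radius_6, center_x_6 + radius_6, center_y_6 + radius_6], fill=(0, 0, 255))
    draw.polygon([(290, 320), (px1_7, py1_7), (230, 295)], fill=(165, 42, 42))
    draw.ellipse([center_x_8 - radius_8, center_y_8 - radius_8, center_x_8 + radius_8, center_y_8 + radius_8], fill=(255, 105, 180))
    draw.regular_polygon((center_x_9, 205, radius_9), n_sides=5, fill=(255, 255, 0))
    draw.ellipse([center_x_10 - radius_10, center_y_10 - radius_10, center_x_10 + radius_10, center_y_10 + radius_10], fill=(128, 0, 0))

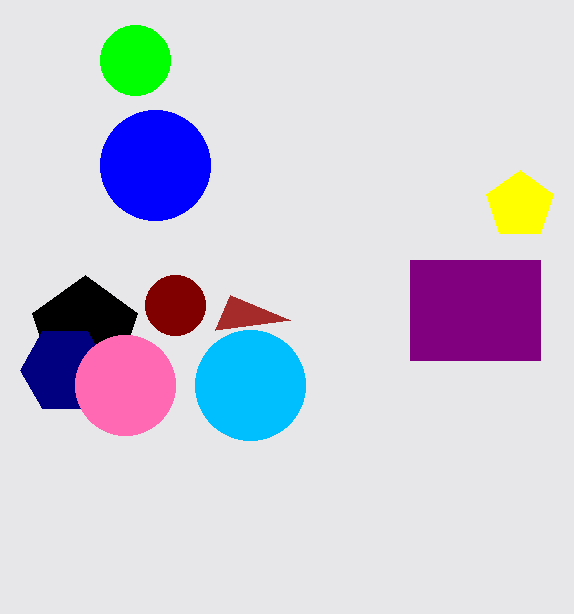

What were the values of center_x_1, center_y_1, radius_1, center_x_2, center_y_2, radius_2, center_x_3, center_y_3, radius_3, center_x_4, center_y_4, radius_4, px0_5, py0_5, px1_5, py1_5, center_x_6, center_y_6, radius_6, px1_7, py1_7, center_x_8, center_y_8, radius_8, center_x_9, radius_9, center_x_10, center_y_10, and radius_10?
center_x_1 = 135
center_y_1 = 60
radius_1 = 35
center_x_2 = 85
center_y_2 = 330
radius_2 = 55
center_x_3 = 250
center_y_3 = 385
radius_3 = 55
center_x_4 = 65
center_y_4 = 370
radius_4 = 45
px0_5 = 410
py0_5 = 260
px1_5 = 540
py1_5 = 360
center_x_6 = 155
center_y_6 = 165
radius_6 = 55
px1_7 = 215
py1_7 = 330
center_x_8 = 125
center_y_8 = 385
radius_8 = 50
center_x_9 = 520
radius_9 = 35
center_x_10 = 175
center_y_10 = 305
radius_10 = 30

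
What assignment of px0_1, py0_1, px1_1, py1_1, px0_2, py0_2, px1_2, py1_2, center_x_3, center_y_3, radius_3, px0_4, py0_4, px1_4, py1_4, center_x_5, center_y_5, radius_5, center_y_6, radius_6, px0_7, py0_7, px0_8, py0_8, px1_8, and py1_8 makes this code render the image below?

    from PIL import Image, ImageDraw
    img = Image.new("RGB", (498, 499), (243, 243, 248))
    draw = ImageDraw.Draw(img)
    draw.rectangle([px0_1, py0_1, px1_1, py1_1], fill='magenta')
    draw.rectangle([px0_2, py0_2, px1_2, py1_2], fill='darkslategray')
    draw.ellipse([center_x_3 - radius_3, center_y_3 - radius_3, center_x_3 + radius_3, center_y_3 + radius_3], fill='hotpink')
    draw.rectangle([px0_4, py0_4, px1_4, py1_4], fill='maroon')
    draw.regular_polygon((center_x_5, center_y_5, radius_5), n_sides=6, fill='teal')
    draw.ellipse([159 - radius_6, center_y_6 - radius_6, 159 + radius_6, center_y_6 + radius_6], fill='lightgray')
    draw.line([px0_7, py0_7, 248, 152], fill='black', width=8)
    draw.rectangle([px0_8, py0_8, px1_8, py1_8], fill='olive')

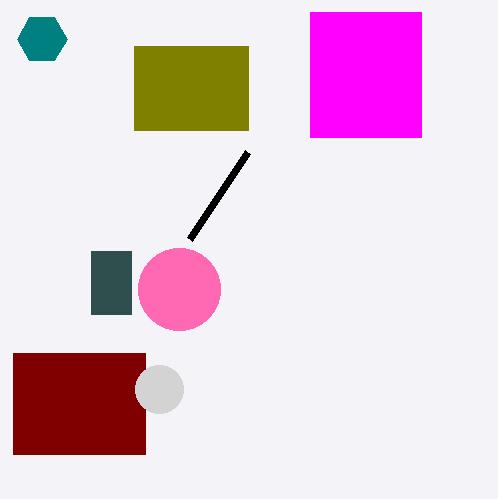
px0_1 = 310
py0_1 = 12
px1_1 = 421
py1_1 = 137
px0_2 = 91
py0_2 = 251
px1_2 = 131
py1_2 = 314
center_x_3 = 179
center_y_3 = 289
radius_3 = 41
px0_4 = 13
py0_4 = 353
px1_4 = 145
py1_4 = 454
center_x_5 = 42
center_y_5 = 39
radius_5 = 25
center_y_6 = 389
radius_6 = 24
px0_7 = 190
py0_7 = 239
px0_8 = 134
py0_8 = 46
px1_8 = 248
py1_8 = 130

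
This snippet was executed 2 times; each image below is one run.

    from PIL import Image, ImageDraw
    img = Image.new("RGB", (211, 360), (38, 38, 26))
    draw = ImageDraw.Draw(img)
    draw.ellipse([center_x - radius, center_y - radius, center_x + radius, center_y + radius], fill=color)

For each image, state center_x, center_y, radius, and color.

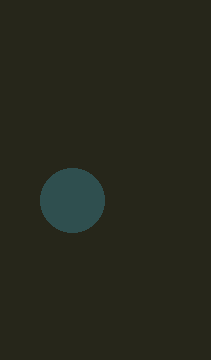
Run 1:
center_x = 72; center_y = 200; radius = 32; color = 'darkslategray'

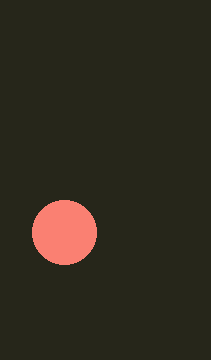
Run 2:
center_x = 64; center_y = 232; radius = 32; color = 'salmon'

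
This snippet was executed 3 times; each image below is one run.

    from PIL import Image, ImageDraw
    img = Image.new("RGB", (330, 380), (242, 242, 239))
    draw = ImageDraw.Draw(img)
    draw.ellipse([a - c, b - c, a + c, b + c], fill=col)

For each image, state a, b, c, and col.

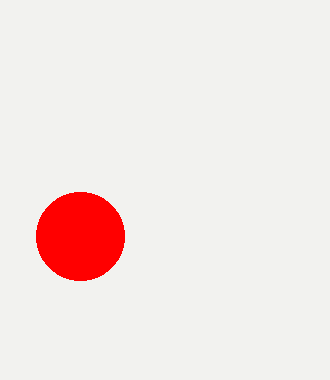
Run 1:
a = 80, b = 236, c = 44, col = 'red'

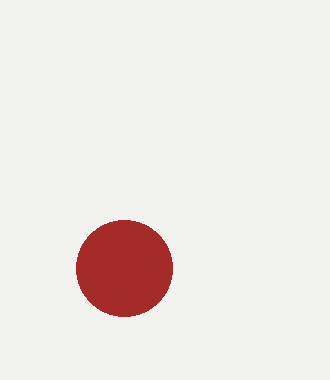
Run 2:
a = 124, b = 268, c = 48, col = 'brown'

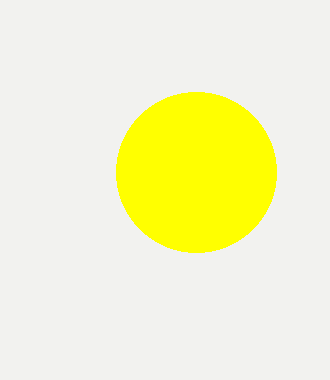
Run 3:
a = 196
b = 172
c = 80
col = 'yellow'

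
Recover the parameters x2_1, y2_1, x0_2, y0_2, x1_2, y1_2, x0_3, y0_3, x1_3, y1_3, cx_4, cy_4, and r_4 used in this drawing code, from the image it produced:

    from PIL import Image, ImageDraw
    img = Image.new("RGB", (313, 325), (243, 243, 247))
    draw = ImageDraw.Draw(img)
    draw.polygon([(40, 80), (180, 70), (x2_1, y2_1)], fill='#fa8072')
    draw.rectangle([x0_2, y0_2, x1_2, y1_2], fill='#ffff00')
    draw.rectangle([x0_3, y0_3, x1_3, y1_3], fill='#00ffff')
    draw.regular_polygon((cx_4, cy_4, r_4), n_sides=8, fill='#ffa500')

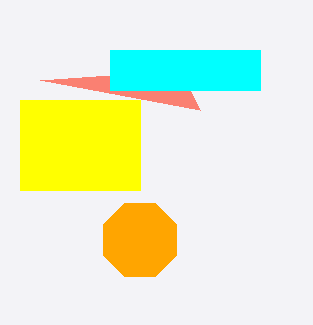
x2_1 = 200
y2_1 = 110
x0_2 = 20
y0_2 = 100
x1_2 = 140
y1_2 = 190
x0_3 = 110
y0_3 = 50
x1_3 = 260
y1_3 = 90
cx_4 = 140
cy_4 = 240
r_4 = 40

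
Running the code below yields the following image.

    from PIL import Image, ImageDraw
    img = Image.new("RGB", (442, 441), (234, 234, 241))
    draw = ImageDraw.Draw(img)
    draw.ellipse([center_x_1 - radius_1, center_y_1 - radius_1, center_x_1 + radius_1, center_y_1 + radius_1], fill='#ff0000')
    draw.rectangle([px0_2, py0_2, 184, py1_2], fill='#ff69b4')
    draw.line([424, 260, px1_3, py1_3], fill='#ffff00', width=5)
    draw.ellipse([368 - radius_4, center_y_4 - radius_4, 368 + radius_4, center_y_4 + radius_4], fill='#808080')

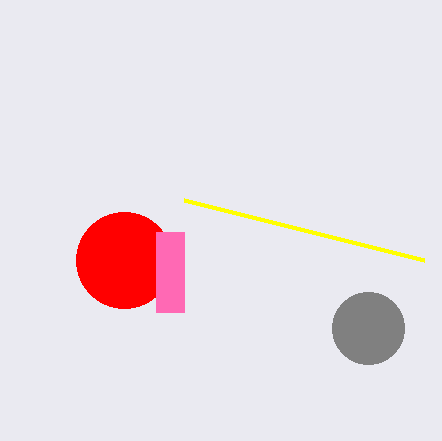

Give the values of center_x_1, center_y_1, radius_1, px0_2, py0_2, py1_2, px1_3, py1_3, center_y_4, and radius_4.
center_x_1 = 124, center_y_1 = 260, radius_1 = 48, px0_2 = 156, py0_2 = 232, py1_2 = 312, px1_3 = 184, py1_3 = 200, center_y_4 = 328, radius_4 = 36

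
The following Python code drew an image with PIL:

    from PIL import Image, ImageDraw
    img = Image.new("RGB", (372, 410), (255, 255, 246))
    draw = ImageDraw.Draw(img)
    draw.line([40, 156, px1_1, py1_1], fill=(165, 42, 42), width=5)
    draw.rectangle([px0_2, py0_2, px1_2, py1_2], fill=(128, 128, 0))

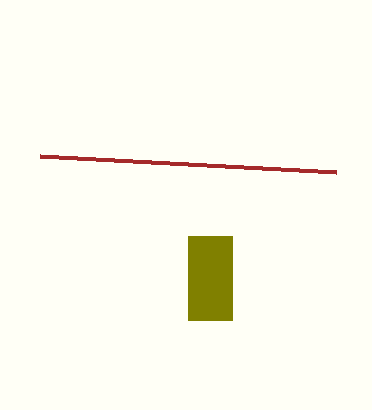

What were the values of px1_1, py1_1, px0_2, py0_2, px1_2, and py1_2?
px1_1 = 336, py1_1 = 172, px0_2 = 188, py0_2 = 236, px1_2 = 232, py1_2 = 320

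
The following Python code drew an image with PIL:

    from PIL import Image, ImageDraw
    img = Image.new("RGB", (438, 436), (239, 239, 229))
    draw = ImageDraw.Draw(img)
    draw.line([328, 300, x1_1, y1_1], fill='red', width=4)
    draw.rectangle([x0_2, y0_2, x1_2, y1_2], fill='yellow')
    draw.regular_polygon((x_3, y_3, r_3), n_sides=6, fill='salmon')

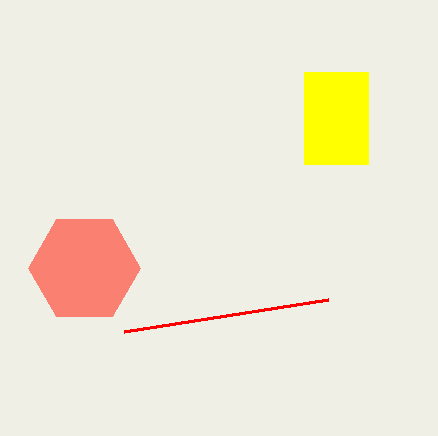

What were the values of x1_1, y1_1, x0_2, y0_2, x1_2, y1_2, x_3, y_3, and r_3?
x1_1 = 124, y1_1 = 332, x0_2 = 304, y0_2 = 72, x1_2 = 368, y1_2 = 164, x_3 = 84, y_3 = 268, r_3 = 56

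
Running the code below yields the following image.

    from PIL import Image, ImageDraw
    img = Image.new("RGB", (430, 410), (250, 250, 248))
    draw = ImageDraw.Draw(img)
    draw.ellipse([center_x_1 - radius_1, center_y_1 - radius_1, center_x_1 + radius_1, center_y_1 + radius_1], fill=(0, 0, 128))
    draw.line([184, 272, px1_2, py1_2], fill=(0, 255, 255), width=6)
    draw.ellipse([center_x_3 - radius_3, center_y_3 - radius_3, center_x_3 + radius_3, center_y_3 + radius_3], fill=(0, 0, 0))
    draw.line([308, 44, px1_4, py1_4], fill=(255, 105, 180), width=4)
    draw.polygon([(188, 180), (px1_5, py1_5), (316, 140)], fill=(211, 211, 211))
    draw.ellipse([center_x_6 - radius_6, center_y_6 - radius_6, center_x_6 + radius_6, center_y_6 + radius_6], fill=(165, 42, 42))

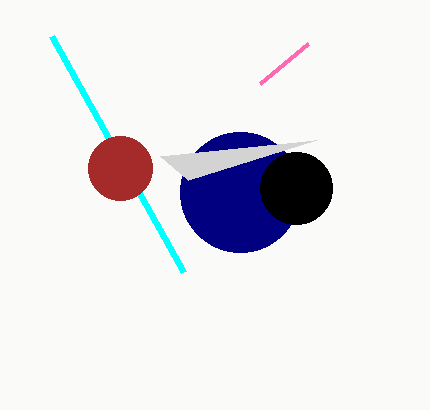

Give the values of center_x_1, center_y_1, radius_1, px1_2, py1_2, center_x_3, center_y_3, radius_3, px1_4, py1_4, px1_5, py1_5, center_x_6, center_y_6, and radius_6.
center_x_1 = 240; center_y_1 = 192; radius_1 = 60; px1_2 = 52; py1_2 = 36; center_x_3 = 296; center_y_3 = 188; radius_3 = 36; px1_4 = 260; py1_4 = 84; px1_5 = 160; py1_5 = 156; center_x_6 = 120; center_y_6 = 168; radius_6 = 32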